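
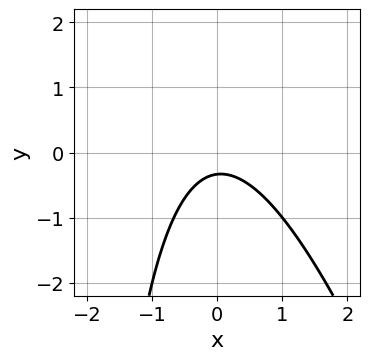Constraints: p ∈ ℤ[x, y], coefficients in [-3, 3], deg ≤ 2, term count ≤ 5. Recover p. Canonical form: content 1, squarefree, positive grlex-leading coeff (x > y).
deg p = 2. No degree-1 curve has this shape.
From the visible intercepts: it misses every integer gridline on the x-axis.
Matching integer coefficients to the picture gives p.

3*x^2 + x*y + 3*y + 1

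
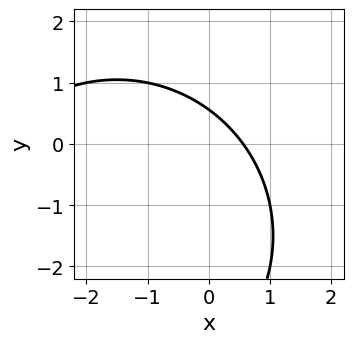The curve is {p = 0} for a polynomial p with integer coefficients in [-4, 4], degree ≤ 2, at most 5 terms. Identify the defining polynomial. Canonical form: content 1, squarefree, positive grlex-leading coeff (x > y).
x^2 + y^2 + 3*x + 3*y - 2

Degree: a generic line meets the curve in up to 2 points, so deg p = 2.
Matching integer coefficients to the picture gives p.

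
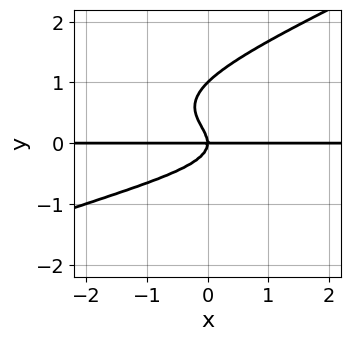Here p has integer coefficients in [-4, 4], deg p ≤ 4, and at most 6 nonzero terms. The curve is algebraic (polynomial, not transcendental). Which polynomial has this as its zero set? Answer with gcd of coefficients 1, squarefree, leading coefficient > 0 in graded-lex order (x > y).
x*y^3 - 2*y^4 + 2*y^3 + x*y

The degree is 4 — a generic line meets the curve in up to 4 points.
Reading off the gridlines: the visible x-axis segment lies entirely on the curve; the y-axis gridline crossings are at y ∈ {0, 1}.
Matching integer coefficients to the picture gives p.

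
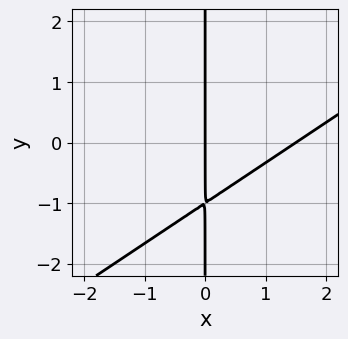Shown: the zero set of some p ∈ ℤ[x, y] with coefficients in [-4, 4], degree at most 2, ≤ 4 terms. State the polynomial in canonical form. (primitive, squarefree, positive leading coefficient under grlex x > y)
2*x^2 - 3*x*y - 3*x

The degree is 2 — no degree-1 curve has this shape.
Checking where it meets the axes: one x-axis crossing is at x = 0; the visible y-axis segment lies entirely on the curve.
These observations pin down the coefficients.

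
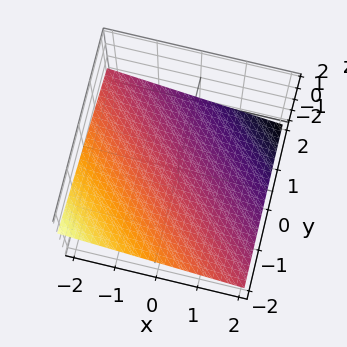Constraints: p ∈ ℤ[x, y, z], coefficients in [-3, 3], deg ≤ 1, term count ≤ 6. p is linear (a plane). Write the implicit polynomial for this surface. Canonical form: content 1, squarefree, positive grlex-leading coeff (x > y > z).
(a) deg p = 1. The surface is flat (a plane).
(b) Against the integer gridlines: it meets the y-axis at y = -2 (among the integer gridlines); it crosses the x-axis at the gridline x = -2.
(c) Fitting integer coefficients to these (and the overall shape) gives p.

x + y + 3*z + 2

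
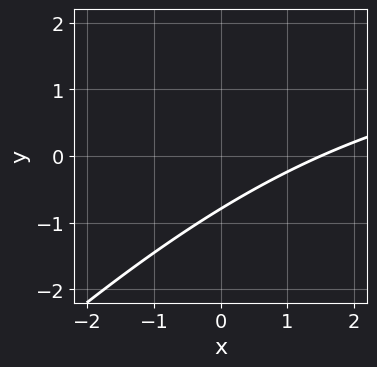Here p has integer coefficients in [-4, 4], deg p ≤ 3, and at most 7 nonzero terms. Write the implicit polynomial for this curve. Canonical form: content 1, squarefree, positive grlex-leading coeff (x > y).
(a) The degree is 2 — the shape is more complex than any degree-1 curve.
(b) Putting this together gives p.

x*y - y^2 - 2*x + 3*y + 3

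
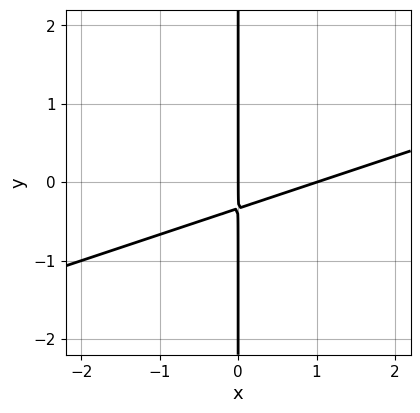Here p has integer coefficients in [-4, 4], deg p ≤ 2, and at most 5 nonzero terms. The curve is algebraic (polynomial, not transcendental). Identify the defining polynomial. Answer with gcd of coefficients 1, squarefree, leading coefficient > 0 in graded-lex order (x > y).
deg p = 2. A generic line meets the curve in up to 2 points.
Reading off the gridlines: the visible y-axis segment lies entirely on the curve; among the integer gridlines, it crosses the x-axis at x ∈ {0, 1}.
Solving for integer coefficients yields p as stated.

x^2 - 3*x*y - x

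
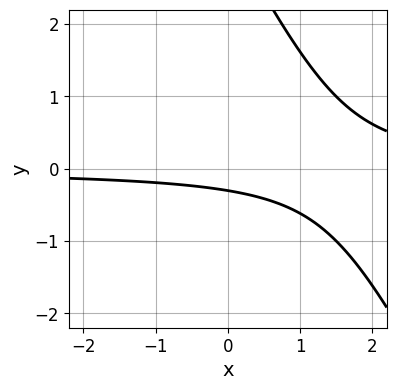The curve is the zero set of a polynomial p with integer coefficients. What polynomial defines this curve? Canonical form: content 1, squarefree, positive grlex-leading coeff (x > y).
2*x*y + y^2 - 3*y - 1

deg p = 2. No degree-1 curve has this shape.
Against the integer gridlines: no x-intercept at any integer in the box.
Putting this together gives p.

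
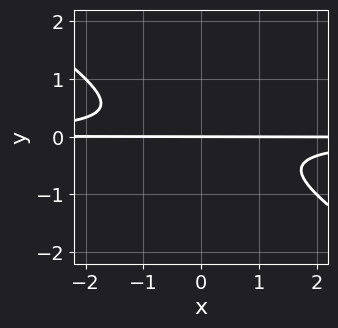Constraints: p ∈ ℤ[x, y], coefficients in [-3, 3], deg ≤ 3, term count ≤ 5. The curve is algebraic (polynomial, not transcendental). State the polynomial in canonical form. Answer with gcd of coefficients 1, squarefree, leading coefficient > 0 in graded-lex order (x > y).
2*x*y^2 + 3*y^3 + y

First, deg p = 3. The shape is more complex than any degree-2 curve.
Next, observable constraints: it meets the y-axis at y = 0 (among the integer gridlines); the visible x-axis segment lies entirely on the curve.
Finally, together with the visible shape, these determine p as stated.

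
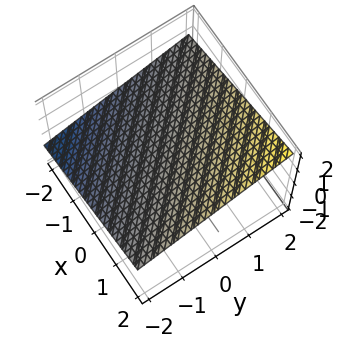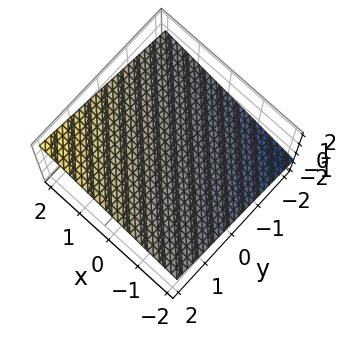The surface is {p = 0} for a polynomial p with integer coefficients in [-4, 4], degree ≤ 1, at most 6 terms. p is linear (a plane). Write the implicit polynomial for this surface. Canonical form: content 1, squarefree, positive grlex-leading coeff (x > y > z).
x + y - 3*z + 2

Degree: the surface is flat (a plane), so deg p = 1.
Against the integer gridlines: one x-axis crossing is at x = -2; it crosses the y-axis at the gridline y = -2.
Putting this together gives p.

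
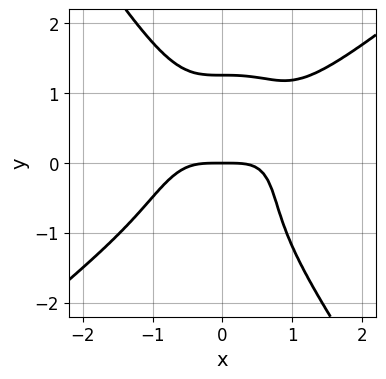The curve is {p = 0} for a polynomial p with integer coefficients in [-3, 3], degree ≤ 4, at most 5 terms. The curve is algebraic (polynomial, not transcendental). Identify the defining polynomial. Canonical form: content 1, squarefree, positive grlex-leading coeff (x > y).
2*x^4 - 2*x^3*y - y^4 + 2*y

deg p = 4. No degree-3 curve has this shape.
Reading off the gridlines: it meets the x-axis at x = 0 (among the integer gridlines); it meets the y-axis at y = 0 (among the integer gridlines).
Solving for integer coefficients yields p as stated.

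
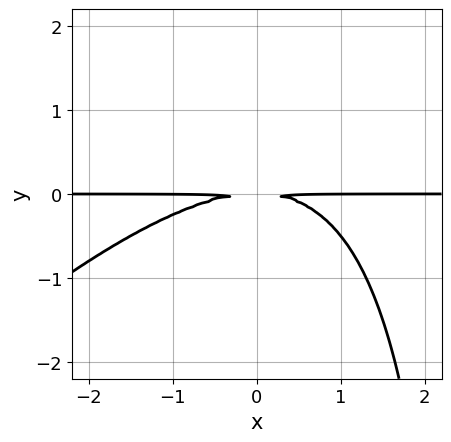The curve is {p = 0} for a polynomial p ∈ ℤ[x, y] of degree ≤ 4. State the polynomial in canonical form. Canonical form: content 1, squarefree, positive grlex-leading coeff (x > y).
First, degree: no degree-2 curve has this shape, so deg p = 3.
Then, observable constraints: the visible x-axis segment lies entirely on the curve.
Finally, fitting integer coefficients to these (and the overall shape) gives p.

x^2*y - x*y^2 + 3*y^2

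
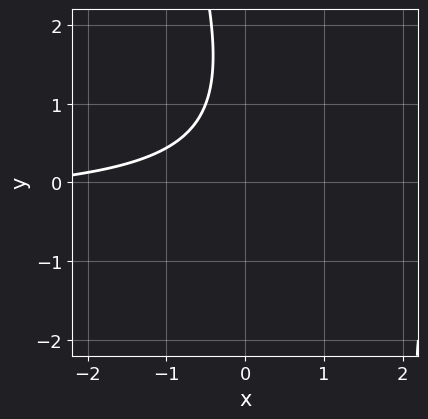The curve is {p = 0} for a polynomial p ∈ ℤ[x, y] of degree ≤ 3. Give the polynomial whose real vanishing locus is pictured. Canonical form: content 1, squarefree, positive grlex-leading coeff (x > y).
First, degree: a generic line meets the curve in up to 2 points, so deg p = 2.
Next, reading off the gridlines: the curve avoids every integer y-axis point in the box; the curve avoids every integer x-axis point in the box.
Finally, fitting integer coefficients to these (and the overall shape) gives p.

3*x*y + y^2 + x - 2*y + 3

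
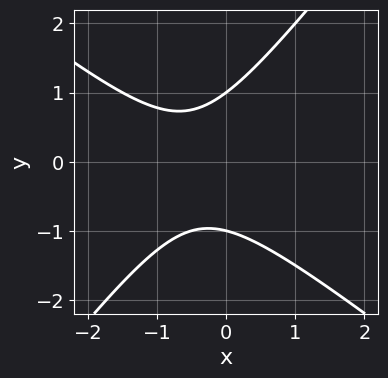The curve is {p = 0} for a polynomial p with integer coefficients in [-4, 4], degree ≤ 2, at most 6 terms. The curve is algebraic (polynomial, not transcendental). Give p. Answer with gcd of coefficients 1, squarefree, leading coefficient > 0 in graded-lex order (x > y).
2*x^2 + x*y - 2*y^2 + 2*x + 2

The degree is 2 — a generic line meets the curve in up to 2 points.
Observable constraints: no x-intercept at any integer in the box; the y-axis gridline crossings are at y ∈ {-1, 1}.
Putting this together gives p.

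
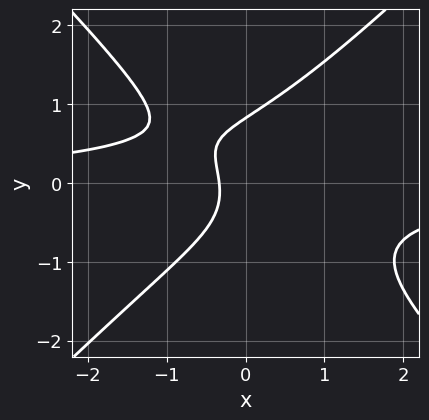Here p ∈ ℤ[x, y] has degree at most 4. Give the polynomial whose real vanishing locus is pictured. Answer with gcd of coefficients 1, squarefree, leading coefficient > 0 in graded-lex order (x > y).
1. deg p = 3. A generic line meets the curve in up to 3 points.
2. Solving for integer coefficients yields p as stated.

3*x^2*y - 3*y^3 + y^2 + 3*x + 1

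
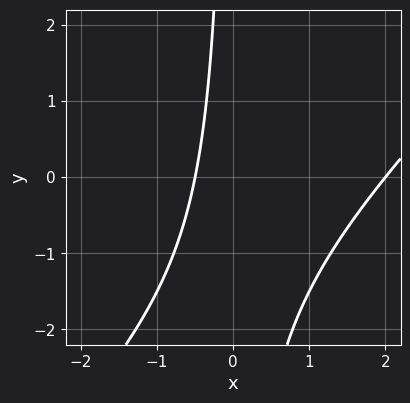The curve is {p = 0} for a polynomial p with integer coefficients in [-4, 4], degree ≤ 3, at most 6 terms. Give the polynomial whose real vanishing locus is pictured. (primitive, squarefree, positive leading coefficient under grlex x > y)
2*x^2 - 2*x*y - 3*x - 2

(a) The degree is 2 — no degree-1 curve has this shape.
(b) Observable constraints: it crosses the x-axis at the gridline x = 2; no y-intercept at any integer in the box.
(c) Matching integer coefficients to the picture gives p.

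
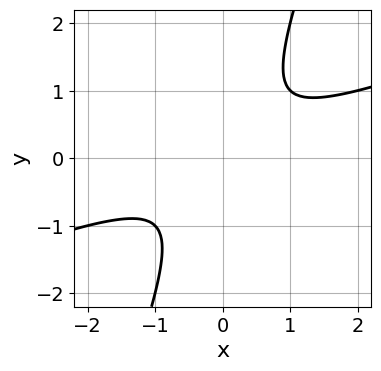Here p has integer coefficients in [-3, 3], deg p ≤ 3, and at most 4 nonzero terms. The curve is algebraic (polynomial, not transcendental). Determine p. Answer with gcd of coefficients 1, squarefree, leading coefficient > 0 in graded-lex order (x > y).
x^2 - 3*x*y + y^2 + 1

Degree: no degree-1 curve has this shape, so deg p = 2.
From the visible intercepts: no x-intercept at any integer in the box; no y-intercept at any integer in the box.
Together with the visible shape, these determine p as stated.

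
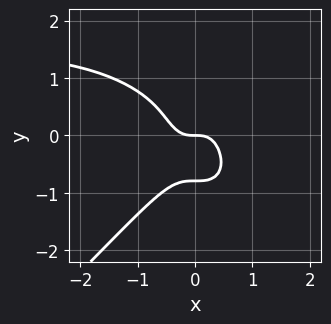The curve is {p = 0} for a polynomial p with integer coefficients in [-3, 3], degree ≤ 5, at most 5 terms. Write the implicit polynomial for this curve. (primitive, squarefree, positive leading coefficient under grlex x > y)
2*x^3*y - 2*y^4 - 3*x^3 - y

Degree: no degree-3 curve has this shape, so deg p = 4.
Against the integer gridlines: it meets the y-axis at y = 0 (among the integer gridlines); one x-axis crossing is at x = 0.
Putting this together gives p.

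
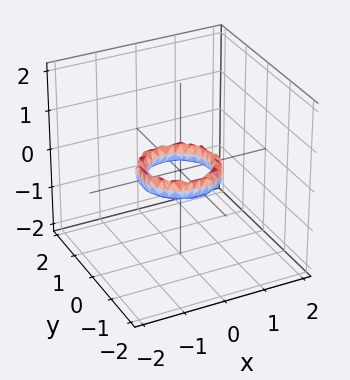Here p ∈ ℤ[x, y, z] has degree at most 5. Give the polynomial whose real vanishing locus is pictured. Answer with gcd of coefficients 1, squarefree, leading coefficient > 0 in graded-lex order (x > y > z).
(a) Degree: the shape is more complex than any degree-3 surface, so deg p = 4.
(b) Symmetry: the z-axis is an axis of rotation, so x and y enter only as x² + y².
(c) Checking where it meets the axes: among the integer gridlines, it crosses the x-axis at x ∈ {-1, 1}; a circular section at z = 0 has radius between 0 and 1; no z-intercept at any integer in the box; the y-axis gridline crossings are at y ∈ {-1, 1}.
(d) These observations pin down the coefficients.

2*x^4 + 4*x^2*y^2 + 2*y^4 - 3*x^2 - 3*y^2 + 2*z^2 + 1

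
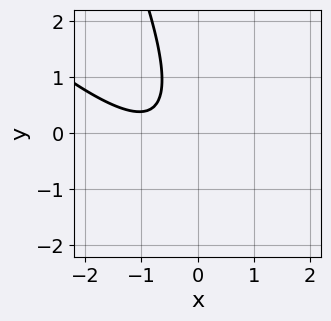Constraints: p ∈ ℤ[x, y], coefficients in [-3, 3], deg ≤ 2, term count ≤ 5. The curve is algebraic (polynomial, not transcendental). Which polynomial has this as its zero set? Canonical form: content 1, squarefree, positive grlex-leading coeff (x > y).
(a) The degree is 2 — no degree-1 curve has this shape.
(b) From the axis intercepts and sections: no y-intercept at any integer in the box; the curve avoids every integer x-axis point in the box.
(c) The integer polynomial consistent with all of this is the stated p.

2*x^2 + 3*x*y + y^2 + 3*x + 2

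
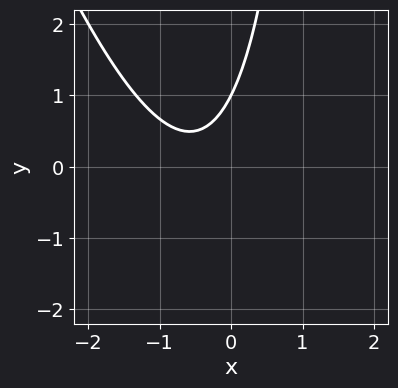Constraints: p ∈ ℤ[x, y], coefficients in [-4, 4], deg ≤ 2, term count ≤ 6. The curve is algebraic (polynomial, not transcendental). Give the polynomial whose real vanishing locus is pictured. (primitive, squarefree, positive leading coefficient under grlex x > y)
3*x^2 + x*y + 3*x - 2*y + 2

Degree: the shape is more complex than any degree-1 curve, so deg p = 2.
From the visible intercepts: it misses every integer gridline on the x-axis; one y-axis crossing is at y = 1.
Putting this together gives p.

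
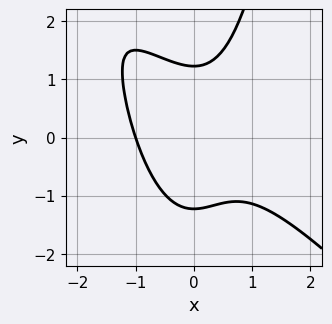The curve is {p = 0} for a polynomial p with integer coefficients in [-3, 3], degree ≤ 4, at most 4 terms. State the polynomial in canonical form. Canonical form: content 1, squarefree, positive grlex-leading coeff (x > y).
3*x^3 + 3*x^2*y - 2*y^2 + 3

First, degree: the shape is more complex than any degree-2 curve, so deg p = 3.
Then, from the visible intercepts: one x-axis crossing is at x = -1.
Finally, solving for integer coefficients yields p as stated.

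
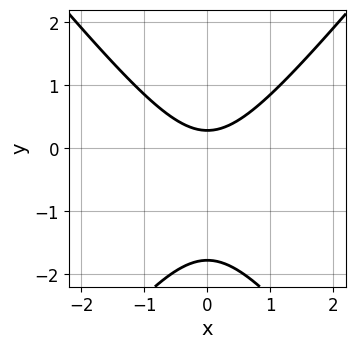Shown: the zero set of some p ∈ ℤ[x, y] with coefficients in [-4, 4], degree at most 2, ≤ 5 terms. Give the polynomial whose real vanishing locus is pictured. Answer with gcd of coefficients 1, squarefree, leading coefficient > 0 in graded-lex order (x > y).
3*x^2 - 2*y^2 - 3*y + 1

First, deg p = 2. A generic line meets the curve in up to 2 points.
Then, symmetries: mirror symmetry x ↦ −x ⇒ only even powers of x.
Then, observable constraints: it misses every integer gridline on the x-axis.
Finally, together with the visible shape, these determine p as stated.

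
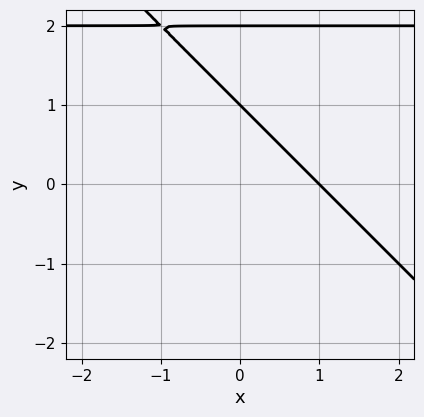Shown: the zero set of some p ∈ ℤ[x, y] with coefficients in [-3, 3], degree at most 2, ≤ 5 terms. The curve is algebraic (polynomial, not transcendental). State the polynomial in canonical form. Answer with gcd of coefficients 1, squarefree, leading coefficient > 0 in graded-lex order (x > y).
Degree: the shape is more complex than any degree-1 curve, so deg p = 2.
Checking where it meets the axes: it meets the x-axis at x = 1 (among the integer gridlines); among the integer gridlines, it crosses the y-axis at y ∈ {1, 2}.
Putting this together gives p.

x*y + y^2 - 2*x - 3*y + 2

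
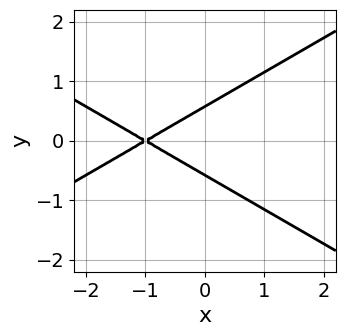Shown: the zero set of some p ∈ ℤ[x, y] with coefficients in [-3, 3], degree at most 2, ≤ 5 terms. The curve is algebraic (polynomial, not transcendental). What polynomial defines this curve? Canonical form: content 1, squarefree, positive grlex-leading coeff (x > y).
The degree is 2 — a generic line meets the curve in up to 2 points.
Symmetries: mirror symmetry y ↦ −y ⇒ only even powers of y.
Observable constraints: one x-axis crossing is at x = -1.
Assembling these constraints gives the stated polynomial.

x^2 - 3*y^2 + 2*x + 1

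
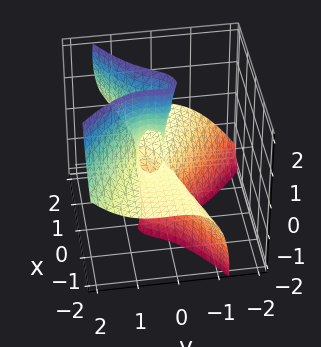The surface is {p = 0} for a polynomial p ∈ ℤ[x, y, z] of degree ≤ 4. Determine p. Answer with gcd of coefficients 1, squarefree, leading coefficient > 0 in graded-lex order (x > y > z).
(a) deg p = 3. The shape is more complex than any degree-2 surface.
(b) Observable constraints: every point of the z-axis in the box is on the surface; the visible x-axis segment lies entirely on the surface.
(c) Putting this together gives p.

3*x^2*z - 2*x*y*z - x*z^2 - 3*y^3 + 2*y^2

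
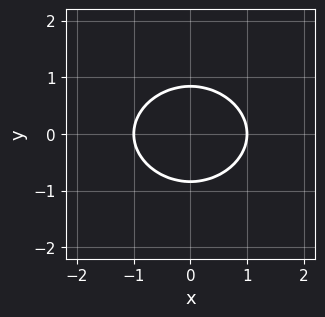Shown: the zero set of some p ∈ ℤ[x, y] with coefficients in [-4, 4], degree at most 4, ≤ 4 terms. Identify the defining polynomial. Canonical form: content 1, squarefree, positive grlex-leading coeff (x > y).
x^4 + 3*x^2*y^2 + 2*y^4 - 1

The degree is 4 — a generic line meets the curve in up to 4 points.
Symmetries: mirror symmetry x ↦ −x ⇒ only even powers of x; it's symmetric under y → −y, forcing even powers of y.
Checking where it meets the axes: the x-axis gridline crossings are at x ∈ {-1, 1}.
Solving for integer coefficients yields p as stated.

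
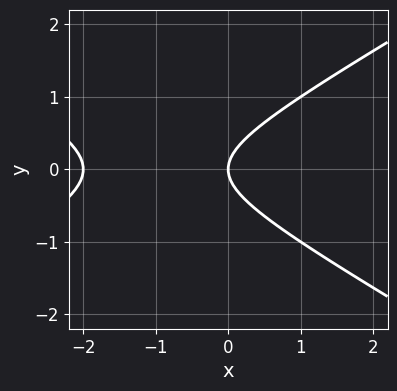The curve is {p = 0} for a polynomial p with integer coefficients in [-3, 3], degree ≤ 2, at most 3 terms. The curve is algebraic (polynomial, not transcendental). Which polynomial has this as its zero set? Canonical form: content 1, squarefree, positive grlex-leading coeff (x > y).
First, degree: the shape is more complex than any degree-1 curve, so deg p = 2.
Then, symmetries: the y ↦ −y reflection is a symmetry, so y appears only in even powers.
Then, checking where it meets the axes: it crosses the y-axis at the gridline y = 0; among the integer gridlines, it crosses the x-axis at x ∈ {-2, 0}.
Finally, together with the visible shape, these determine p as stated.

x^2 - 3*y^2 + 2*x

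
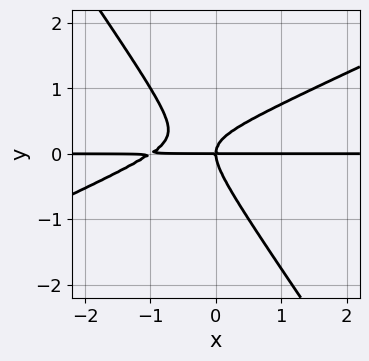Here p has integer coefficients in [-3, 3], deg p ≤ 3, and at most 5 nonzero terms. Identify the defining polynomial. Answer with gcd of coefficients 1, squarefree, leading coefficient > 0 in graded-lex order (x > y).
(a) deg p = 3. A generic line meets the curve in up to 3 points.
(b) Reading off the gridlines: one y-axis crossing is at y = 0; the visible x-axis segment lies entirely on the curve.
(c) Matching integer coefficients to the picture gives p.

2*x^2*y - 3*x*y^2 - 3*y^3 + 2*x*y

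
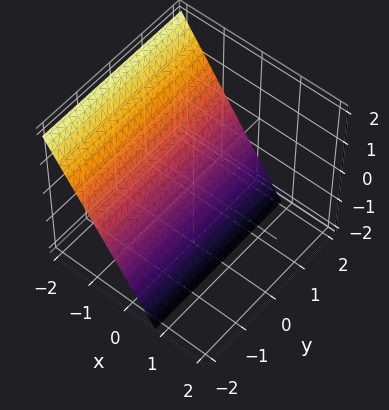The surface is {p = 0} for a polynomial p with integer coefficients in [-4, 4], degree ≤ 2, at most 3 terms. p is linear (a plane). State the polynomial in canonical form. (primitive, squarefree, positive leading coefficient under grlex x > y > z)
First, degree: the surface is flat (a plane), so deg p = 1.
Next, reading off the gridlines: it crosses the z-axis at the gridline z = -1; the surface avoids every integer y-axis point in the box.
Finally, assembling these constraints gives the stated polynomial.

3*x + 2*z + 2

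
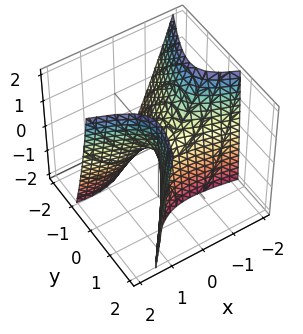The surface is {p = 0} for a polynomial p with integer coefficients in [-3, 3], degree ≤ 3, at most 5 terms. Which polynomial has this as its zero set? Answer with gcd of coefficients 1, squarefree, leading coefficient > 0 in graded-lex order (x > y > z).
x^2 + 3*x*y - 2*y^2 + y*z - z

deg p = 2.
From the visible intercepts: it crosses the x-axis at the gridline x = 0; one y-axis crossing is at y = 0.
These observations pin down the coefficients.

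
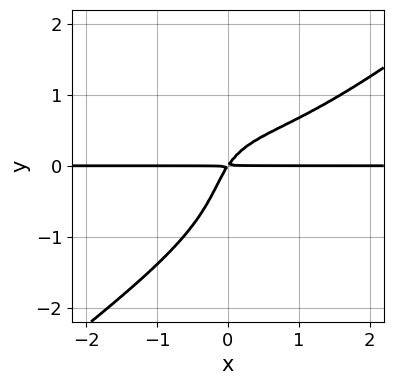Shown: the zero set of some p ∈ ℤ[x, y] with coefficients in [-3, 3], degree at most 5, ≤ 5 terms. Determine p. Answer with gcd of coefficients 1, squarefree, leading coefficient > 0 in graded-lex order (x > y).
x^3*y - 2*y^4 - 3*x*y^2 + 3*x*y - 2*y^2

(a) deg p = 4. A generic line meets the curve in up to 4 points.
(b) Checking where it meets the axes: the visible x-axis segment lies entirely on the curve.
(c) Fitting integer coefficients to these (and the overall shape) gives p.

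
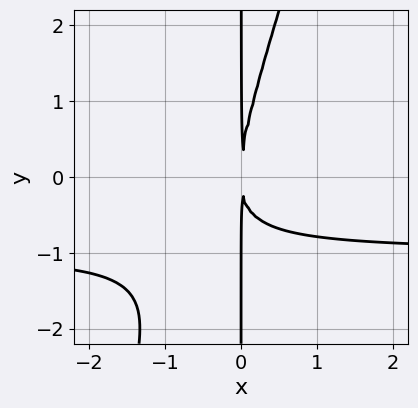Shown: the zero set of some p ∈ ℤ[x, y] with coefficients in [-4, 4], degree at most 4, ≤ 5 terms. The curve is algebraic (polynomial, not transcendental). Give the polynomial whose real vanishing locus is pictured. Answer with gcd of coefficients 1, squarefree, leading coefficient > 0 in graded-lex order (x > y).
3*x^2*y - x*y^2 + 3*x^2

First, degree: no degree-2 curve has this shape, so deg p = 3.
Next, from the visible intercepts: the visible y-axis segment lies entirely on the curve.
Finally, putting this together gives p.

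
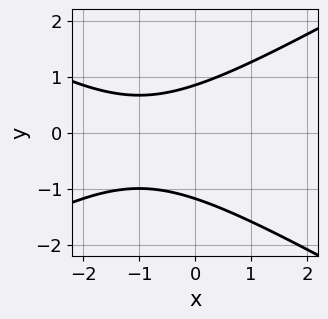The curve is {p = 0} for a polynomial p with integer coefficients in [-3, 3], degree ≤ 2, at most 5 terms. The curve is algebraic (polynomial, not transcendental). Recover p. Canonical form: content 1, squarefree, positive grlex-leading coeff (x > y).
x^2 - 3*y^2 + 2*x - y + 3

Degree: a generic line meets the curve in up to 2 points, so deg p = 2.
From the visible intercepts: no x-intercept at any integer in the box.
Together with the visible shape, these determine p as stated.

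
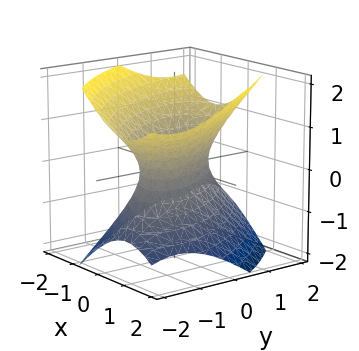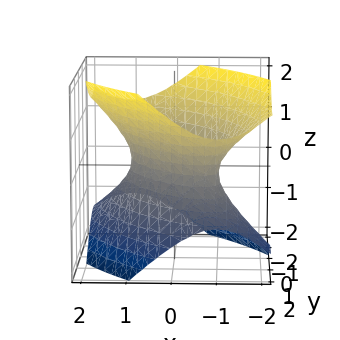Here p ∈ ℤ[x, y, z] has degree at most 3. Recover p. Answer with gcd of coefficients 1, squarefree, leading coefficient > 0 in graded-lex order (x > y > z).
3*x^2 + 3*x*y + 2*y^2 - 3*z^2 - 2

(a) Degree: a generic line meets the surface in up to 2 points, so deg p = 2.
(b) Reading off the gridlines: it misses every integer gridline on the z-axis; among the integer gridlines, it crosses the y-axis at y ∈ {-1, 1}.
(c) Solving for integer coefficients yields p as stated.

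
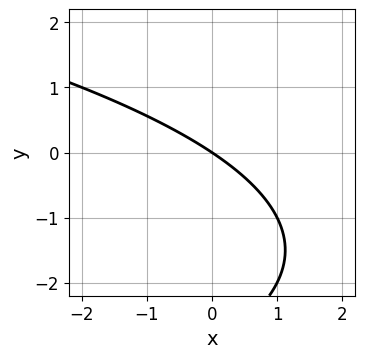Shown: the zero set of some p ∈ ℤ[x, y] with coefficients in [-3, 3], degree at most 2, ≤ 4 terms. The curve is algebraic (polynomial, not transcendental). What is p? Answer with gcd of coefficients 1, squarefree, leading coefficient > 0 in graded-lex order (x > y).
y^2 + 2*x + 3*y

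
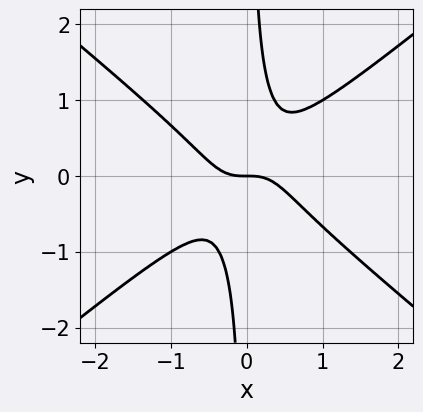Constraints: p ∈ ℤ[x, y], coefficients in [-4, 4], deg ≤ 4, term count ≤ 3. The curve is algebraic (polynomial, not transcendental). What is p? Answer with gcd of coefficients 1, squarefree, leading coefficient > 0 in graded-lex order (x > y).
2*x^3 - 3*x*y^2 + y

(a) The degree is 3 — the shape is more complex than any degree-2 curve.
(b) From the visible intercepts: it meets the y-axis at y = 0 (among the integer gridlines); it crosses the x-axis at the gridline x = 0.
(c) Putting this together gives p.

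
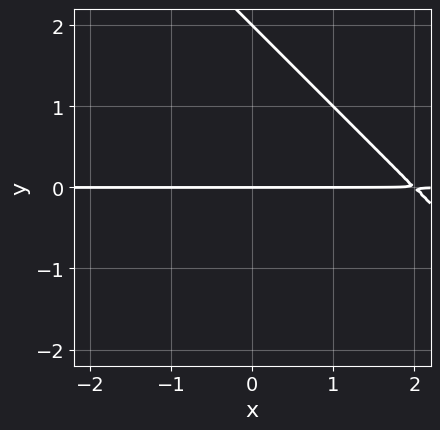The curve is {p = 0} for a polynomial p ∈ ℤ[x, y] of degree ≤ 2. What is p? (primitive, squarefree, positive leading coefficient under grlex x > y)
x*y + y^2 - 2*y

deg p = 2.
From the axis intercepts and sections: the y-axis gridline crossings are at y ∈ {0, 2}; the visible x-axis segment lies entirely on the curve.
Matching integer coefficients to the picture gives p.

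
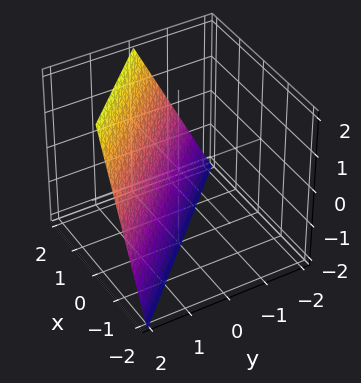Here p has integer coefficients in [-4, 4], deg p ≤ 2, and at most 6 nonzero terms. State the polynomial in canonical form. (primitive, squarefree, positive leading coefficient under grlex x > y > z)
2*x + 2*y - z - 2

(a) The degree is 1 — every cross-section is a straight line — this is a plane.
(b) Observable constraints: it crosses the y-axis at the gridline y = 1; one z-axis crossing is at z = -2.
(c) Together with the visible shape, these determine p as stated.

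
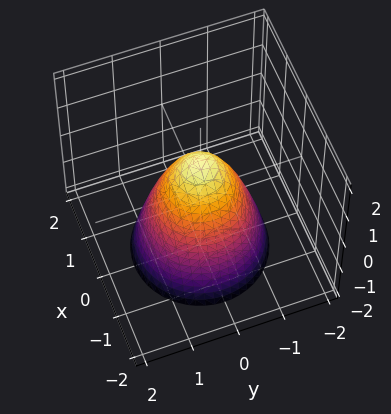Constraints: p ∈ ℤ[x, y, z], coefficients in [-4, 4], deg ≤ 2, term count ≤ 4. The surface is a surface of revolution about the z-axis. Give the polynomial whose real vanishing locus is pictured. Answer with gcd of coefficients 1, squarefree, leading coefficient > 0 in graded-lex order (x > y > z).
First, the degree is 2 — no degree-1 surface has this shape.
Then, symmetries: every cross-section ⟂ z is a circle, so x, y appear only via x² + y².
Next, from the visible intercepts: it crosses the z-axis at the gridline z = 1; a circular section at z = -1 has radius between 1 and 2.
Finally, these observations pin down the coefficients.

3*x^2 + 3*y^2 + 2*z - 2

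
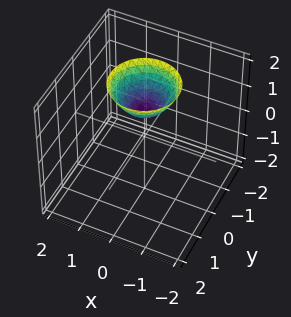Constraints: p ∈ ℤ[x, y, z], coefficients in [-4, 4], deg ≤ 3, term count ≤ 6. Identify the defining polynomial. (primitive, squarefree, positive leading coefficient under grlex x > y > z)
x^2 + y^2 - z + 1

1. The degree is 2 — the shape is more complex than any degree-1 surface.
2. Symmetry: the z-axis is an axis of rotation, so x and y enter only as x² + y².
3. From the axis intercepts and sections: no x-intercept at any integer in the box; a circular section at z = 2 has radius exactly 1; it crosses the z-axis at the gridline z = 1; the surface avoids every integer y-axis point in the box.
4. Solving for integer coefficients yields p as stated.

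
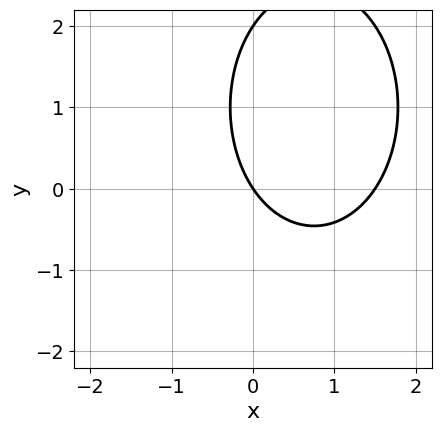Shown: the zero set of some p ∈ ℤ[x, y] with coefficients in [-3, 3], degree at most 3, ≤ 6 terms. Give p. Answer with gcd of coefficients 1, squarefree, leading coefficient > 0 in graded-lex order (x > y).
First, degree: the shape is more complex than any degree-1 curve, so deg p = 2.
Next, against the integer gridlines: among the integer gridlines, it crosses the y-axis at y ∈ {0, 2}; it meets the x-axis at x = 0 (among the integer gridlines).
Finally, together with the visible shape, these determine p as stated.

2*x^2 + y^2 - 3*x - 2*y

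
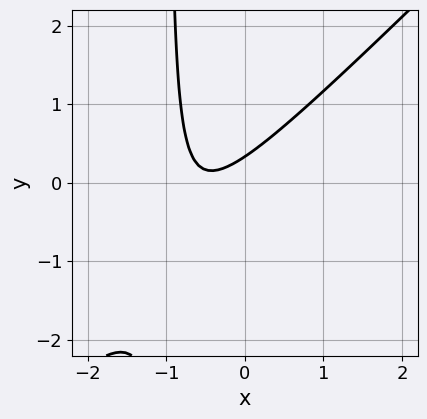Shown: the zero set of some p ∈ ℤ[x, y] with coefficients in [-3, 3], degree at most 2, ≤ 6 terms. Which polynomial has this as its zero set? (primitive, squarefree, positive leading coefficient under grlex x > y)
First, deg p = 2. The shape is more complex than any degree-1 curve.
Then, checking where it meets the axes: the curve avoids every integer x-axis point in the box.
Finally, fitting integer coefficients to these (and the overall shape) gives p.

3*x^2 - 3*x*y + 3*x - 3*y + 1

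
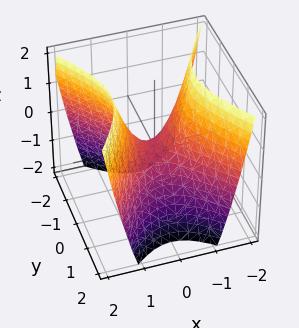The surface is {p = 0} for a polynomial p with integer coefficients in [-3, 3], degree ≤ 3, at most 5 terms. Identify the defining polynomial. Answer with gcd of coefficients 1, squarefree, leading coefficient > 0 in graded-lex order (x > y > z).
3*x^2 - 2*y^2 - 2*z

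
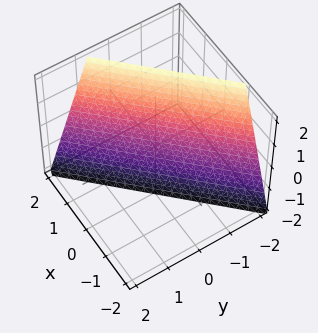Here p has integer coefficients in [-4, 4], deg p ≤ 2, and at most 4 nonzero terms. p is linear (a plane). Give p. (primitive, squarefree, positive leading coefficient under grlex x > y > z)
3*x - 3*y - z - 2

First, degree: the surface is flat (a plane), so deg p = 1.
Then, from the visible intercepts: one z-axis crossing is at z = -2.
Finally, these observations pin down the coefficients.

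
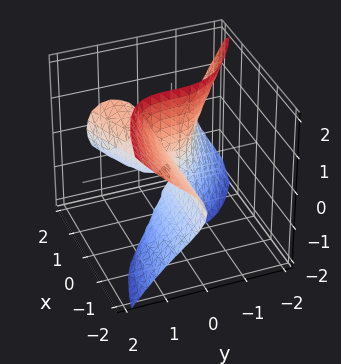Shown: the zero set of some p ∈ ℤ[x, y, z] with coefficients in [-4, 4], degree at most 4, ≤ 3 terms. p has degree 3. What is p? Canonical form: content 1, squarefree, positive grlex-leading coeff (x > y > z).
x*z^2 + y^3 - x*y

Degree: no degree-2 surface has this shape, so deg p = 3.
Checking where it meets the axes: one y-axis crossing is at y = 0; every point of the z-axis in the box is on the surface; every point of the x-axis in the box is on the surface.
These observations pin down the coefficients.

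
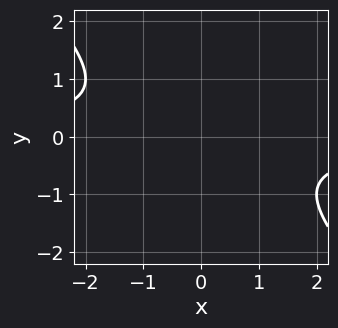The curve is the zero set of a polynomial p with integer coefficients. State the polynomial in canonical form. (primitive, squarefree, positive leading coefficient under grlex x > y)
1. The degree is 2 — a generic line meets the curve in up to 2 points.
2. From the axis intercepts and sections: no y-intercept at any integer in the box; no x-intercept at any integer in the box.
3. Solving for integer coefficients yields p as stated.

x*y + y^2 + 1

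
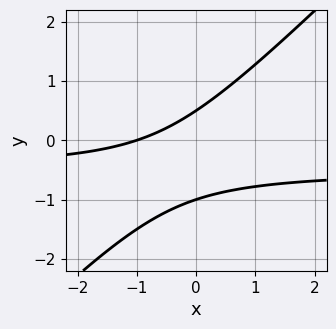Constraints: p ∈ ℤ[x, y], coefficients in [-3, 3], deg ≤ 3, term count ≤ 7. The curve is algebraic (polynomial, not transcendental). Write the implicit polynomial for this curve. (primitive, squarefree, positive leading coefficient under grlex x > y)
First, deg p = 2. No degree-1 curve has this shape.
Then, from the axis intercepts and sections: it crosses the y-axis at the gridline y = -1; it meets the x-axis at x = -1 (among the integer gridlines).
Finally, fitting integer coefficients to these (and the overall shape) gives p.

2*x*y - 2*y^2 + x - y + 1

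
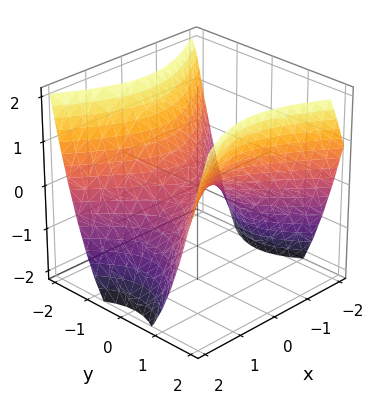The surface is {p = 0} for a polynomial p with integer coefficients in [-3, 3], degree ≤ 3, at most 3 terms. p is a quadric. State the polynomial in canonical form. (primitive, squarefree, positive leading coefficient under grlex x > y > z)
(a) deg p = 2. A saddle surface; a quadric.
(b) Symmetries: the x ↦ −x reflection is a symmetry, so x appears only in even powers; it's symmetric under y → −y, forcing even powers of y.
(c) Checking where it meets the axes: one y-axis crossing is at y = 0; one z-axis crossing is at z = 0; one x-axis crossing is at x = 0.
(d) Together with the visible shape, these determine p as stated.

2*x^2 - 3*y^2 + 3*z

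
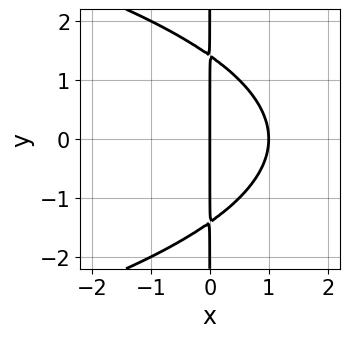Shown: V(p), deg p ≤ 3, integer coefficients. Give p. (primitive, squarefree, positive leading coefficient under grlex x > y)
1. deg p = 3. A generic line meets the curve in up to 3 points.
2. Symmetries: the y ↦ −y reflection is a symmetry, so y appears only in even powers.
3. Against the integer gridlines: among the integer gridlines, it crosses the x-axis at x ∈ {0, 1}; every point of the y-axis in the box is on the curve.
4. Putting this together gives p.

x*y^2 + 2*x^2 - 2*x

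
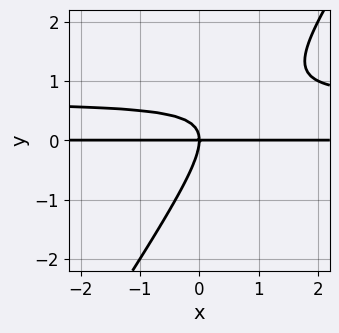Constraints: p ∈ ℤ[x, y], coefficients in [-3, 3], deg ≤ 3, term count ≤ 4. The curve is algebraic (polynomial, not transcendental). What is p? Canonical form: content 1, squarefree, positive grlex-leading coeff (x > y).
3*x*y^2 - 2*y^3 - 2*x*y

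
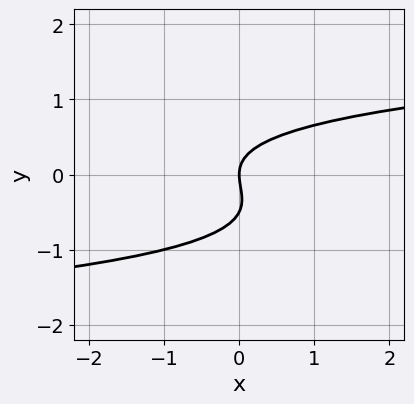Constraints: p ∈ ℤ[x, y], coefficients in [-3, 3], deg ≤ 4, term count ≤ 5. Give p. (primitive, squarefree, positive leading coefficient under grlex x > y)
2*y^3 + y^2 - x

deg p = 3. A generic line meets the curve in up to 3 points.
Reading off the gridlines: one x-axis crossing is at x = 0; it crosses the y-axis at the gridline y = 0.
The integer polynomial consistent with all of this is the stated p.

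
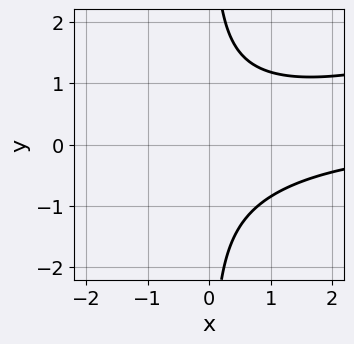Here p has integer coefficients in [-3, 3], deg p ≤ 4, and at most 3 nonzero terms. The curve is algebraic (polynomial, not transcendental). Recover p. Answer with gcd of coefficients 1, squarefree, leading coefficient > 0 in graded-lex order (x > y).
x^2*y - 3*x*y^2 + 3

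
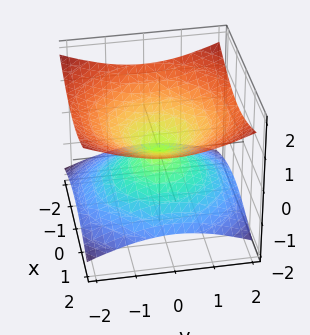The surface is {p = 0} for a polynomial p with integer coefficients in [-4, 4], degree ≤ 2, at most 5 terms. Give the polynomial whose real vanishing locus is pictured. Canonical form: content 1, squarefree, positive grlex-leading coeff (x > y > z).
x^2 + y^2 - 3*z^2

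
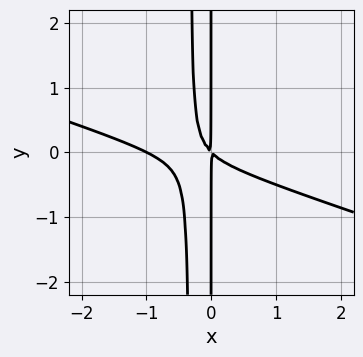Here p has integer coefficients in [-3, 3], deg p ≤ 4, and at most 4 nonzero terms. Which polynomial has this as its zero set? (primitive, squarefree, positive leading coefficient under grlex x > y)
x^3 + 3*x^2*y + x^2 + x*y

First, deg p = 3.
Next, reading off the gridlines: the visible y-axis segment lies entirely on the curve; one x-axis crossing is at x = -1.
Finally, putting this together gives p.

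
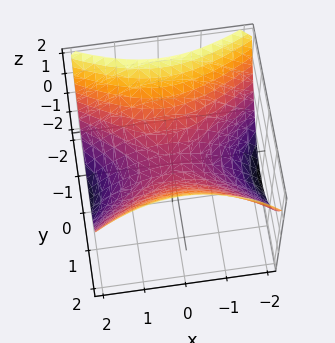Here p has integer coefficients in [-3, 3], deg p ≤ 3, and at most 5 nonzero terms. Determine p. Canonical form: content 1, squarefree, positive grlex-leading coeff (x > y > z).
The degree is 2 — a hyperbolic paraboloid; a quadric.
Symmetries: the y ↦ −y reflection is a symmetry, so y appears only in even powers; mirror symmetry x ↦ −x ⇒ only even powers of x.
Reading off the gridlines: it meets the z-axis at z = 0 (among the integer gridlines); it meets the y-axis at y = 0 (among the integer gridlines); it crosses the x-axis at the gridline x = 0.
Solving for integer coefficients yields p as stated.

x^2 - 2*y^2 + 3*z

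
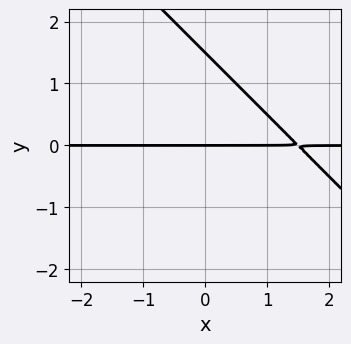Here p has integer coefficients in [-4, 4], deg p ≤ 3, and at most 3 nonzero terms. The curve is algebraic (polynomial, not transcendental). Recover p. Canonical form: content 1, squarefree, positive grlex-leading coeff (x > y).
(a) The degree is 2 — no degree-1 curve has this shape.
(b) From the axis intercepts and sections: the visible x-axis segment lies entirely on the curve; one y-axis crossing is at y = 0.
(c) These observations pin down the coefficients.

2*x*y + 2*y^2 - 3*y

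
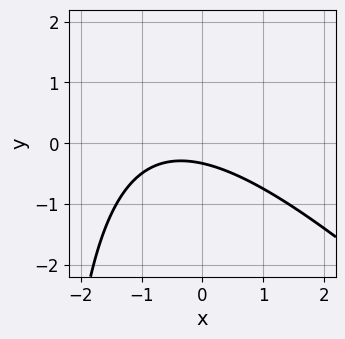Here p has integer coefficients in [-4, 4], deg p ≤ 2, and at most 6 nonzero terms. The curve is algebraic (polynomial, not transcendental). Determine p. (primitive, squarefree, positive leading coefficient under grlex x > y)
x^2 + x*y + x + 3*y + 1

First, deg p = 2. No degree-1 curve has this shape.
Then, against the integer gridlines: the curve avoids every integer x-axis point in the box.
Finally, matching integer coefficients to the picture gives p.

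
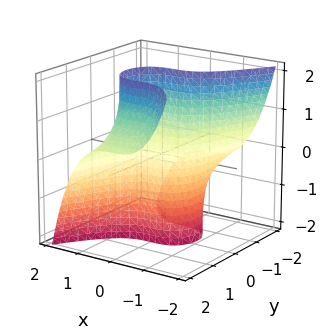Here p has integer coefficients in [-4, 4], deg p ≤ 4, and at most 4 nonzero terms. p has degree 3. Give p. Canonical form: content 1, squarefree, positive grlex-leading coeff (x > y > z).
3*x^3 + 2*y^2*z - 2*y - z

The degree is 3 — no degree-2 surface has this shape.
Against the integer gridlines: it crosses the y-axis at the gridline y = 0; it crosses the x-axis at the gridline x = 0; one z-axis crossing is at z = 0.
Assembling these constraints gives the stated polynomial.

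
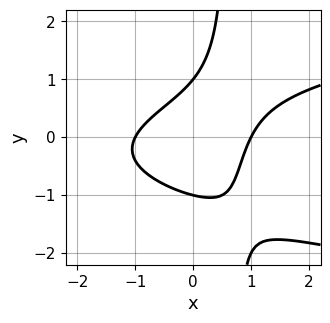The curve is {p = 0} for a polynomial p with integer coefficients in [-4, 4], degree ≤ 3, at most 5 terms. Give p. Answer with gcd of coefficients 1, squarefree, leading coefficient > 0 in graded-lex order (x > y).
(a) deg p = 3. No degree-2 curve has this shape.
(b) Against the integer gridlines: among the integer gridlines, it crosses the x-axis at x ∈ {-1, 1}; among the integer gridlines, it crosses the y-axis at y ∈ {-1, 1}.
(c) These observations pin down the coefficients.

3*x*y^2 - 2*x^2 + 2*x*y - 2*y^2 + 2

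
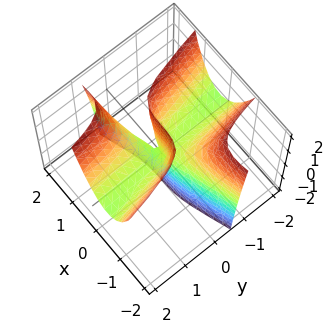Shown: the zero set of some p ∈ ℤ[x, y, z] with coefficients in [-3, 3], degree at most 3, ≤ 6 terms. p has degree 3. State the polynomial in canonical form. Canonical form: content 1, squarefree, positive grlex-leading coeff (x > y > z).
x^3 - 3*x^2*y - x*y^2 + 2*y*z

First, degree: the shape is more complex than any degree-2 surface, so deg p = 3.
Then, observable constraints: one x-axis crossing is at x = 0; every point of the z-axis in the box is on the surface; every point of the y-axis in the box is on the surface.
Finally, fitting integer coefficients to these (and the overall shape) gives p.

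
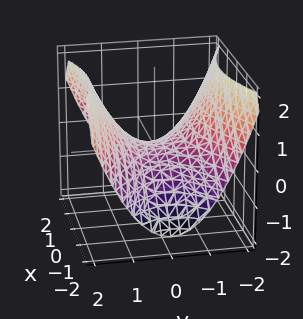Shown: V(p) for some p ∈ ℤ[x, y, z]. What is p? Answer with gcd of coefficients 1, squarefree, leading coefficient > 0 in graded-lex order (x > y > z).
1. Degree: a hyperbolic paraboloid; a quadric, so deg p = 2.
2. Symmetries: it's symmetric under x → −x, forcing even powers of x; it's symmetric under y → −y, forcing even powers of y.
3. Against the integer gridlines: one z-axis crossing is at z = 0; it crosses the x-axis at the gridline x = 0.
4. These observations pin down the coefficients.

x^2 - 2*y^2 + 3*z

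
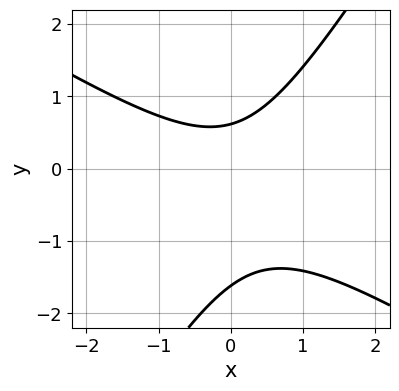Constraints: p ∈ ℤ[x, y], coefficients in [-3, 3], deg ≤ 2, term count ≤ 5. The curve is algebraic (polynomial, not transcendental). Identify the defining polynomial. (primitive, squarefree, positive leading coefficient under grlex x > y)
x^2 + x*y - y^2 - y + 1

(a) Degree: no degree-1 curve has this shape, so deg p = 2.
(b) Reading off the gridlines: the curve avoids every integer x-axis point in the box.
(c) Matching integer coefficients to the picture gives p.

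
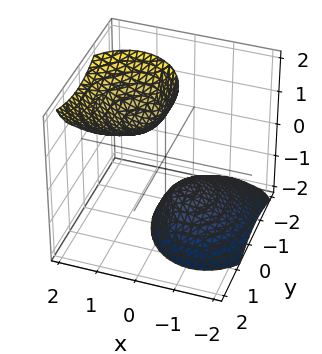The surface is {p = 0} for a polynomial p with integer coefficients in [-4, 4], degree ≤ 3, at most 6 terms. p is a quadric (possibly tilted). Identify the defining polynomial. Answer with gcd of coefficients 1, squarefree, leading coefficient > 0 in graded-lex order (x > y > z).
3*x^2 - 3*x*z + 2*y^2 - y*z - z^2 + 2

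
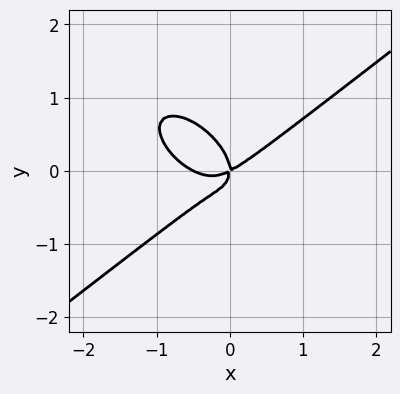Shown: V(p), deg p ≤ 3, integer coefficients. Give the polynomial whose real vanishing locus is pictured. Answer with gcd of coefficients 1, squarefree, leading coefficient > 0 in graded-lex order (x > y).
deg p = 3. The shape is more complex than any degree-2 curve.
Observable constraints: it crosses the x-axis at the gridline x = 0; it crosses the y-axis at the gridline y = 0.
These observations pin down the coefficients.

2*x^3 - x*y^2 - 3*y^3 + x^2 - 2*x*y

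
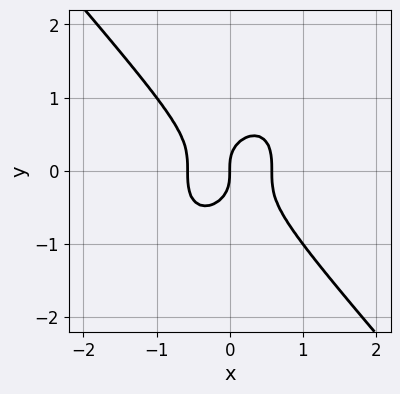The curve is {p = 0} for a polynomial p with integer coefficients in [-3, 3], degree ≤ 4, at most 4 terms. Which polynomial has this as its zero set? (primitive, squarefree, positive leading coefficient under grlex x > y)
3*x^3 + 2*y^3 - x

1. deg p = 3. No degree-2 curve has this shape.
2. Against the integer gridlines: it meets the x-axis at x = 0 (among the integer gridlines); one y-axis crossing is at y = 0.
3. These observations pin down the coefficients.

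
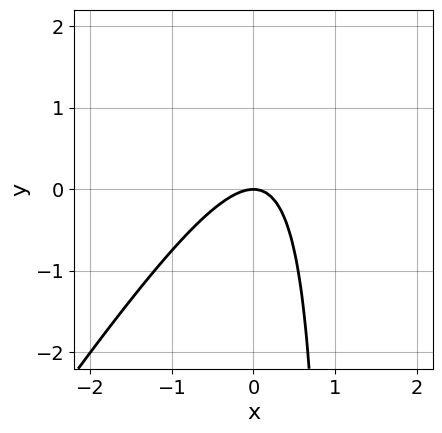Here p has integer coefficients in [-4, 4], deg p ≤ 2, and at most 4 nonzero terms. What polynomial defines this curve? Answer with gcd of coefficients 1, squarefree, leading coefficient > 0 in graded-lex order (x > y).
3*x^2 - 2*x*y + 2*y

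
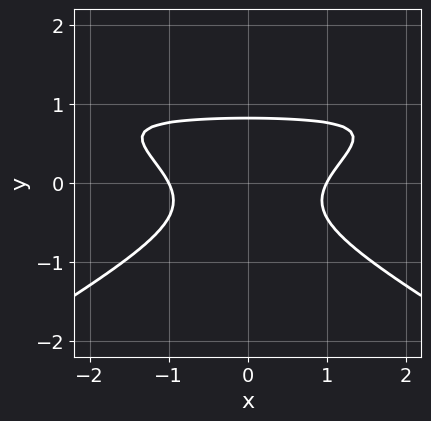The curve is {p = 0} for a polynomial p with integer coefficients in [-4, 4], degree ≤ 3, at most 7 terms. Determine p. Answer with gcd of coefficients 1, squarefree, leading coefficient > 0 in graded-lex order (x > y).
x^2*y - 3*y^3 - x^2 + y^2 + 1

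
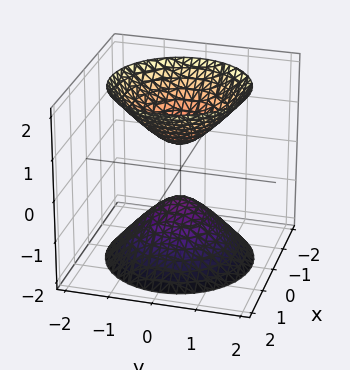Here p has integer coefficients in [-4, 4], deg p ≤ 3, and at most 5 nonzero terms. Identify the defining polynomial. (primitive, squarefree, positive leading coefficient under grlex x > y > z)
3*x^2 + 3*y^2 - 2*z^2 + 1

There are 2 components.
deg p = 2.
Symmetry: the z-axis is an axis of rotation, so x and y enter only as x² + y².
Reading off the gridlines: the surface avoids every integer y-axis point in the box; the surface avoids every integer x-axis point in the box.
Putting this together gives p.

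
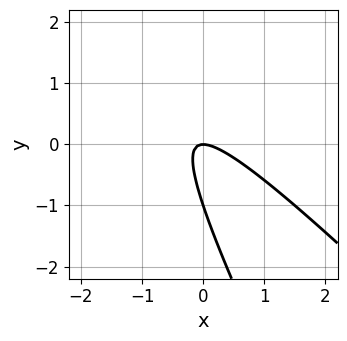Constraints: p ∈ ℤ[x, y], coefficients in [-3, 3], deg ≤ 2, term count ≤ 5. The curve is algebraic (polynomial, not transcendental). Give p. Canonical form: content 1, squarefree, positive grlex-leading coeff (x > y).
2*x^2 + 3*x*y + y^2 + y

First, deg p = 2.
Next, reading off the gridlines: it meets the x-axis at x = 0 (among the integer gridlines); the y-axis gridline crossings are at y ∈ {-1, 0}.
Finally, these observations pin down the coefficients.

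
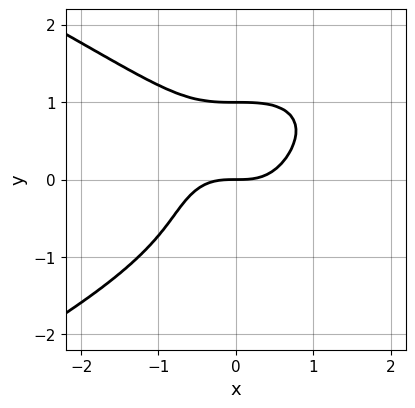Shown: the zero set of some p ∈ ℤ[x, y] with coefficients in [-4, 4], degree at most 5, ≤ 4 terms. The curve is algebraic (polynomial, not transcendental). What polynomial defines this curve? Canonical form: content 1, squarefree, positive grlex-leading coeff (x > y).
y^4 + x^3 - y

deg p = 4. No degree-3 curve has this shape.
Reading off the gridlines: the y-axis gridline crossings are at y ∈ {0, 1}; one x-axis crossing is at x = 0.
Putting this together gives p.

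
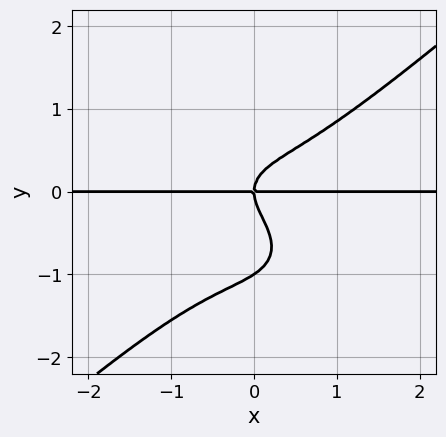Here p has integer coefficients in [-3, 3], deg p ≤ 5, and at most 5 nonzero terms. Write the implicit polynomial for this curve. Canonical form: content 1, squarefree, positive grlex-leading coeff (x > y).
First, degree: a generic line meets the curve in up to 4 points, so deg p = 4.
Then, against the integer gridlines: the y-axis gridline crossings are at y ∈ {-1, 0}; the visible x-axis segment lies entirely on the curve.
Finally, together with the visible shape, these determine p as stated.

2*x^3*y - 3*y^4 - 3*y^3 + 2*x*y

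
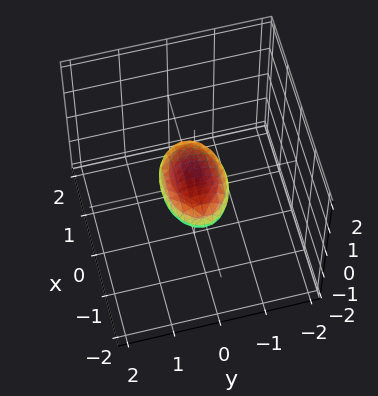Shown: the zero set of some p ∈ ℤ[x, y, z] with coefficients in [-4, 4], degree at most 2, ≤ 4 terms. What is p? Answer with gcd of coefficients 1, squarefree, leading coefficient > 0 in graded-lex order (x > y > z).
The degree is 2 — bounded and convex; a quadric.
Symmetries: mirror symmetry x ↦ −x ⇒ only even powers of x; mirror symmetry z ↦ −z ⇒ only even powers of z; the y ↦ −y reflection is a symmetry, so y appears only in even powers.
Observable constraints: among the integer gridlines, it crosses the x-axis at x ∈ {-1, 1}.
Fitting integer coefficients to these (and the overall shape) gives p.

x^2 + 2*y^2 + 3*z^2 - 1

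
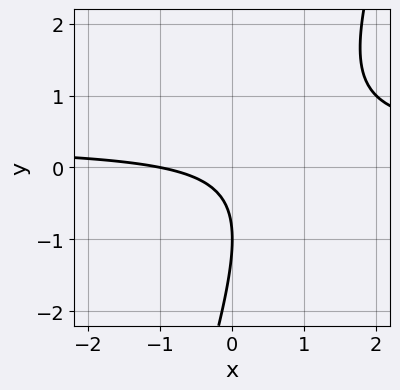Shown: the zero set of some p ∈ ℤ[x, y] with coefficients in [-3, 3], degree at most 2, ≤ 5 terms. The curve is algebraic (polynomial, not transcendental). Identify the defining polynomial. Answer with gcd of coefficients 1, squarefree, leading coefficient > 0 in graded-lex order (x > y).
First, the degree is 2 — the shape is more complex than any degree-1 curve.
Next, from the axis intercepts and sections: it meets the x-axis at x = -1 (among the integer gridlines); it crosses the y-axis at the gridline y = -1.
Finally, solving for integer coefficients yields p as stated.

3*x*y - y^2 - x - 2*y - 1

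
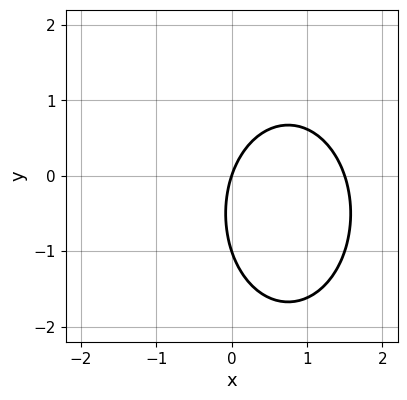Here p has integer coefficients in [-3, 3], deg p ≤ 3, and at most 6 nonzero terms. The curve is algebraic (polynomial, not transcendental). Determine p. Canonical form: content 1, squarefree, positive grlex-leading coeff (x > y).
The degree is 2 — the shape is more complex than any degree-1 curve.
Checking where it meets the axes: it crosses the x-axis at the gridline x = 0; among the integer gridlines, it crosses the y-axis at y ∈ {-1, 0}.
Putting this together gives p.

2*x^2 + y^2 - 3*x + y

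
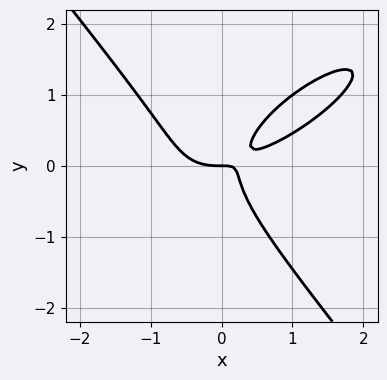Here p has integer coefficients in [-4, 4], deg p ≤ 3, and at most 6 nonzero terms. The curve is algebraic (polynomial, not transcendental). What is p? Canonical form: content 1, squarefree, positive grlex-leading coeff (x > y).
2*x^3 - 3*x^2*y + 3*y^3 - 3*x*y + y

1. deg p = 3. A generic line meets the curve in up to 3 points.
2. Reading off the gridlines: it crosses the y-axis at the gridline y = 0; it crosses the x-axis at the gridline x = 0.
3. These observations pin down the coefficients.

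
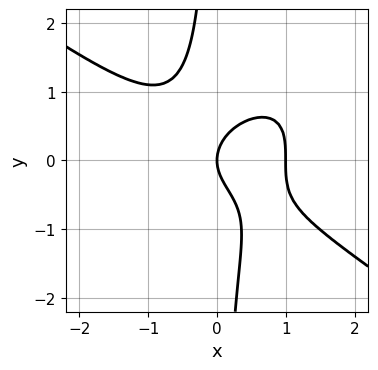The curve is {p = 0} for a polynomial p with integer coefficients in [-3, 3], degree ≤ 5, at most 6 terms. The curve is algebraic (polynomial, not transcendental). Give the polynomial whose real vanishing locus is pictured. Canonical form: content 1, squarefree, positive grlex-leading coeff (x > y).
First, deg p = 4.
Next, observable constraints: it crosses the y-axis at the gridline y = 0; the x-axis gridline crossings are at x ∈ {0, 1}.
Finally, these observations pin down the coefficients.

2*x^4 - 2*x^2*y^2 + 3*x*y^3 + 2*y^2 - 2*x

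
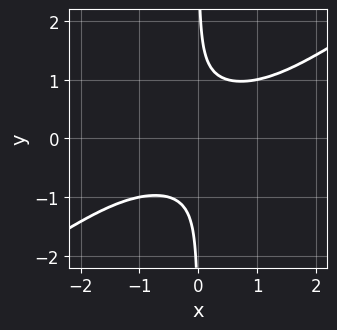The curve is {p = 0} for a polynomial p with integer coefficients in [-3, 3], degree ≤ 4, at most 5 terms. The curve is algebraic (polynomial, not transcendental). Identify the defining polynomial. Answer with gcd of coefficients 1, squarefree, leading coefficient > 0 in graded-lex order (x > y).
2*x^2*y^2 - 3*x*y^3 + 1

1. The degree is 4 — no degree-3 curve has this shape.
2. Reading off the gridlines: it misses every integer gridline on the x-axis; the curve avoids every integer y-axis point in the box.
3. The integer polynomial consistent with all of this is the stated p.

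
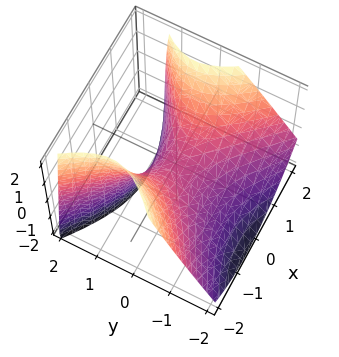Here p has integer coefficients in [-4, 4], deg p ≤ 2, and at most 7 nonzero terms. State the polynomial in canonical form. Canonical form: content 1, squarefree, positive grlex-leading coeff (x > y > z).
2*x^2 - x*y - 3*y^2 + 2*y*z - 3*z

1. Degree: the shape is more complex than any degree-1 surface, so deg p = 2.
2. Observable constraints: it meets the z-axis at z = 0 (among the integer gridlines); it crosses the x-axis at the gridline x = 0; one y-axis crossing is at y = 0.
3. Matching integer coefficients to the picture gives p.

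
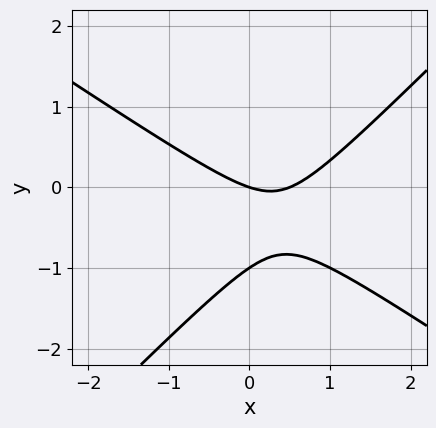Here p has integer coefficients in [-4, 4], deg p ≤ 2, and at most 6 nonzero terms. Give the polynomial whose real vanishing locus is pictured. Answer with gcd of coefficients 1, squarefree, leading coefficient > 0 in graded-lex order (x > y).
deg p = 2.
Observable constraints: it crosses the x-axis at the gridline x = 0; the y-axis gridline crossings are at y ∈ {-1, 0}.
Fitting integer coefficients to these (and the overall shape) gives p.

2*x^2 + x*y - 3*y^2 - x - 3*y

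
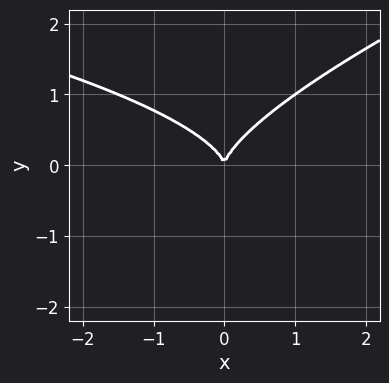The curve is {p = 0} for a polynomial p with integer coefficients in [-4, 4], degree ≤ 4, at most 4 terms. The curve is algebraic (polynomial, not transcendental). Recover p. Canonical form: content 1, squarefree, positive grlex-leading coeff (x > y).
1. Degree: no degree-2 curve has this shape, so deg p = 3.
2. Reading off the gridlines: it crosses the y-axis at the gridline y = 0; it crosses the x-axis at the gridline x = 0.
3. The integer polynomial consistent with all of this is the stated p.

x*y^2 - 3*y^3 + 2*x^2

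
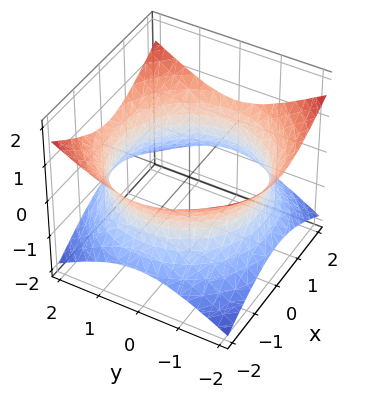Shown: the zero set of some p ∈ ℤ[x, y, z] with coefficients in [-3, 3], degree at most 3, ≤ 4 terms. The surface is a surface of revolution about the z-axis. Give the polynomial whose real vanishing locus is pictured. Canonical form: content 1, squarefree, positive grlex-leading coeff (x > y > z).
x^2 + y^2 - 2*z^2 - 3

1. deg p = 2.
2. Symmetries: every cross-section ⟂ z is a circle, so x, y appear only via x² + y².
3. Observable constraints: a circular section at z = 0 has radius between 1 and 2; it misses every integer gridline on the z-axis.
4. Assembling these constraints gives the stated polynomial.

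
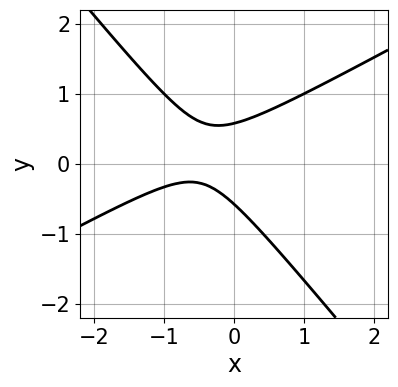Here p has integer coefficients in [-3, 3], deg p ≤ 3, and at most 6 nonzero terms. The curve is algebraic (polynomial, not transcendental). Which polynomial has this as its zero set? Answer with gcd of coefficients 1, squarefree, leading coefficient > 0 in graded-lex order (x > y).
2*x^2 - 2*x*y - 3*y^2 + 2*x + 1

Degree: no degree-1 curve has this shape, so deg p = 2.
Reading off the gridlines: it misses every integer gridline on the x-axis.
Together with the visible shape, these determine p as stated.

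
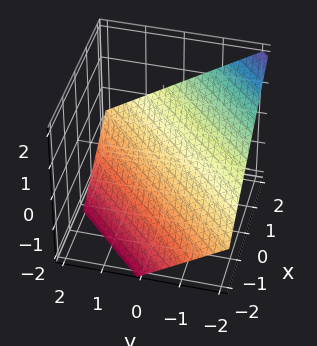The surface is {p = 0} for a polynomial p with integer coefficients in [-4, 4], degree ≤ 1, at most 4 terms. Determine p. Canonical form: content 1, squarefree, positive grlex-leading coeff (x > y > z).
2*x - 2*y - 3*z - 2

First, deg p = 1.
Then, from the visible intercepts: one y-axis crossing is at y = -1; it meets the x-axis at x = 1 (among the integer gridlines).
Finally, assembling these constraints gives the stated polynomial.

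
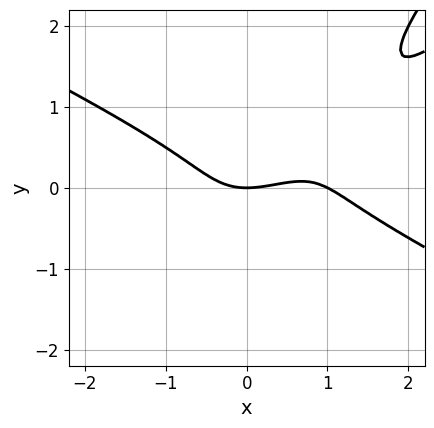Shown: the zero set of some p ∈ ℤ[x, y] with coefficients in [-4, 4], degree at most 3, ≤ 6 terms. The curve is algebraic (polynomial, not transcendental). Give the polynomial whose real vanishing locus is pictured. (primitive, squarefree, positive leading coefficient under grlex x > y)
x^3 - 3*x*y^2 + 2*y^3 - x^2 + 2*y

1. The degree is 3 — a generic line meets the curve in up to 3 points.
2. Checking where it meets the axes: one y-axis crossing is at y = 0; the x-axis gridline crossings are at x ∈ {0, 1}.
3. Together with the visible shape, these determine p as stated.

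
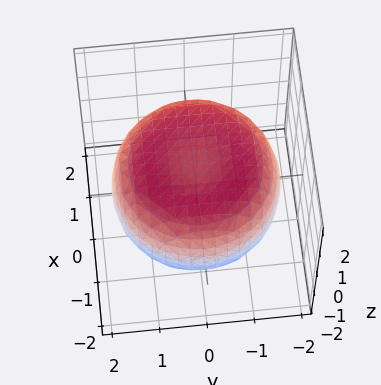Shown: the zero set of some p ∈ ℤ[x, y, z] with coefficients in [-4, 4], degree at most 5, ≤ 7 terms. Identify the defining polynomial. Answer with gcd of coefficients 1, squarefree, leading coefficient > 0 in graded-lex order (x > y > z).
x^4 + 2*x^2*y^2 + y^4 - 2*x^2 - 2*y^2 + 3*z^2 - 3

(a) Degree: the shape is more complex than any degree-3 surface, so deg p = 4.
(b) By symmetry, every cross-section ⟂ z is a circle, so x, y appear only via x² + y².
(c) Against the integer gridlines: a circular section at z = 0 has radius between 1 and 2; the z-axis gridline crossings are at z ∈ {-1, 1}.
(d) Putting this together gives p.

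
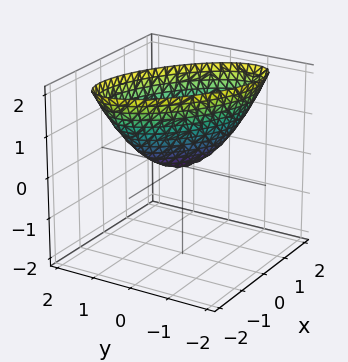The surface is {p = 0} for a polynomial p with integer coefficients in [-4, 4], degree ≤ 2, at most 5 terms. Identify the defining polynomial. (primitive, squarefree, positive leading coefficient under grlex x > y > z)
2*x^2 + 3*x*y + 3*y^2 - 2*z

First, the degree is 2 — no degree-1 surface has this shape.
Then, from the visible intercepts: one z-axis crossing is at z = 0; it meets the y-axis at y = 0 (among the integer gridlines); one x-axis crossing is at x = 0.
Finally, solving for integer coefficients yields p as stated.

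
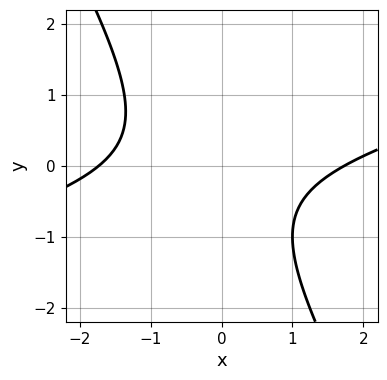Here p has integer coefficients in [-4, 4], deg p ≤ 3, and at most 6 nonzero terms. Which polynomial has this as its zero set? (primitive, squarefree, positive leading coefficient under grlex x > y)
(a) deg p = 2. The shape is more complex than any degree-1 curve.
(b) Reading off the gridlines: it misses every integer gridline on the y-axis.
(c) These observations pin down the coefficients.

x^2 - 3*x*y - 2*y^2 - y - 3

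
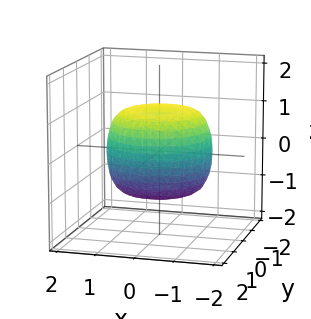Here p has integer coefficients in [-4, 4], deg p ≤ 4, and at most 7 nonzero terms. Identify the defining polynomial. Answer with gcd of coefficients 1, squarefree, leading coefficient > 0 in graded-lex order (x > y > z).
2*x^4 + 4*x^2*y^2 + 2*y^4 - 2*x^2 - 2*y^2 + 3*z^2 - 3

1. The degree is 4 — no degree-3 surface has this shape.
2. Symmetries: the z-axis is an axis of rotation, so x and y enter only as x² + y².
3. From the visible intercepts: among the integer gridlines, it crosses the z-axis at z ∈ {-1, 1}; a circular section at z = 1 has radius exactly 1.
4. The integer polynomial consistent with all of this is the stated p.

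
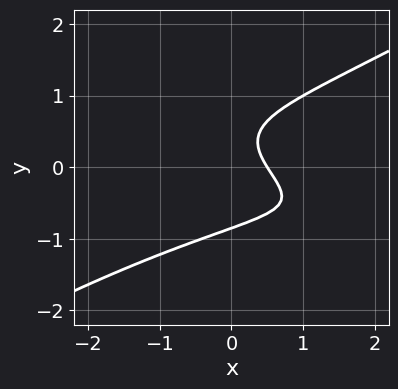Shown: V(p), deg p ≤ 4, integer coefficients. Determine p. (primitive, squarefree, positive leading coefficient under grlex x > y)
x^2*y - 3*y^3 + 2*x + y - 1

1. Degree: the shape is more complex than any degree-2 curve, so deg p = 3.
2. The integer polynomial consistent with all of this is the stated p.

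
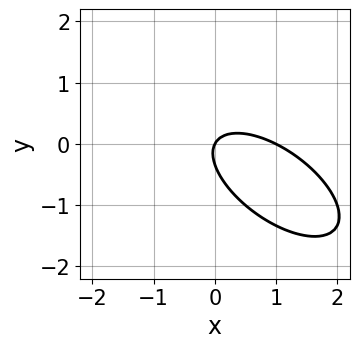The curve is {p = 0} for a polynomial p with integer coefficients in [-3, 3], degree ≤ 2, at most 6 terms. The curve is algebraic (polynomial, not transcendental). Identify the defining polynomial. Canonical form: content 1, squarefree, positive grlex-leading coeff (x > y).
1. Degree: no degree-1 curve has this shape, so deg p = 2.
2. From the axis intercepts and sections: one y-axis crossing is at y = 0; among the integer gridlines, it crosses the x-axis at x ∈ {0, 1}.
3. Matching integer coefficients to the picture gives p.

2*x^2 + 3*x*y + 3*y^2 - 2*x + y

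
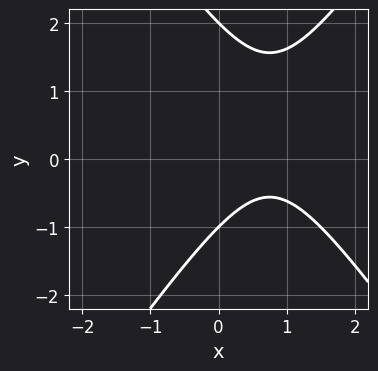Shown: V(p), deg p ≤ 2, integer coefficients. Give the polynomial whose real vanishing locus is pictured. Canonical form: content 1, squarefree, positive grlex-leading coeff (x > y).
Degree: no degree-1 curve has this shape, so deg p = 2.
From the visible intercepts: among the integer gridlines, it crosses the y-axis at y ∈ {-1, 2}; no x-intercept at any integer in the box.
Assembling these constraints gives the stated polynomial.

2*x^2 - y^2 - 3*x + y + 2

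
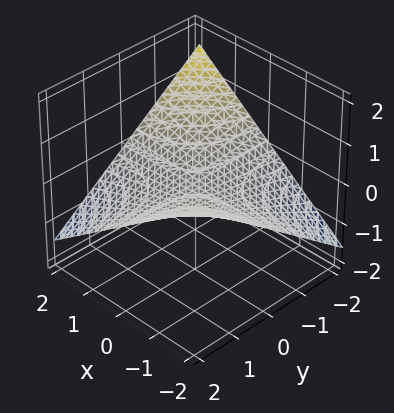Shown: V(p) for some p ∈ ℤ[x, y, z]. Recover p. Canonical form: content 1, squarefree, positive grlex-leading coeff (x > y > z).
x*y + 3*z

First, deg p = 2. A saddle surface; a quadric.
Then, checking where it meets the axes: every point of the y-axis in the box is on the surface; it crosses the z-axis at the gridline z = 0.
Finally, solving for integer coefficients yields p as stated. Check: (-2, 0, 0) on the x-axis lies on the surface, and p(-2, 0, 0) = 0. ✓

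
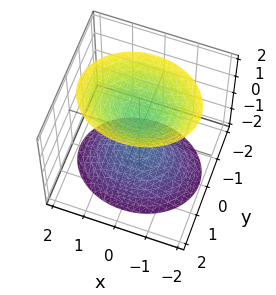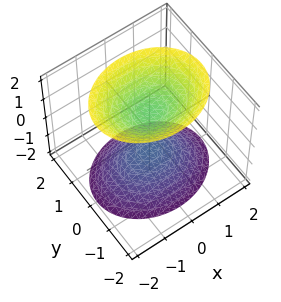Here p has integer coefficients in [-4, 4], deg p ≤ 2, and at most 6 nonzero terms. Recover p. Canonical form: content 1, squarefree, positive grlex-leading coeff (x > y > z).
1. There are 2 components.
2. Degree: two sheets facing apart; a quadric, so deg p = 2.
3. Symmetries: the x ↦ −x reflection is a symmetry, so x appears only in even powers; mirror symmetry y ↦ −y ⇒ only even powers of y; mirror symmetry z ↦ −z ⇒ only even powers of z.
4. Observable constraints: it misses every integer gridline on the x-axis; the z-axis gridline crossings are at z ∈ {-1, 1}; no y-intercept at any integer in the box.
5. The integer polynomial consistent with all of this is the stated p.

2*x^2 + 3*y^2 - 2*z^2 + 2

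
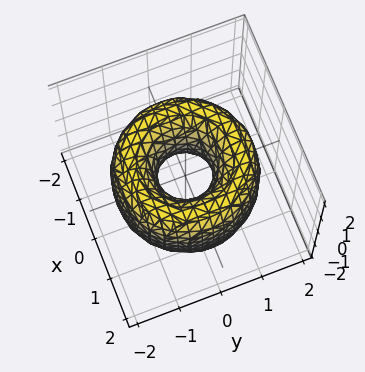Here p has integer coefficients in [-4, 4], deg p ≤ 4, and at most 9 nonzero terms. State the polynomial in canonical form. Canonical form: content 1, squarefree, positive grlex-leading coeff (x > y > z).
x^4 + 2*x^2*y^2 + y^4 - 3*x^2 - 3*y^2 + z^2 + 1

deg p = 4. The shape is more complex than any degree-3 surface.
Symmetries: rotational symmetry about the z-axis ⇒ p depends on x, y only through x² + y².
From the visible intercepts: the surface avoids every integer z-axis point in the box; a circular section at z = -1 has radius exactly 1.
Matching integer coefficients to the picture gives p.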